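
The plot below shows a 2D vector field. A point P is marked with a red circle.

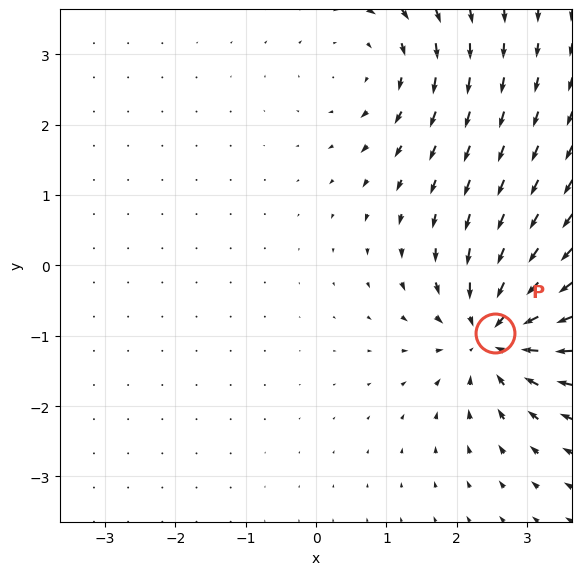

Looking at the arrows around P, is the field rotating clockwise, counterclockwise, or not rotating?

Near P at (2.5, -1.0) the arrows show no circulation. The curl there is ≈0.

not rotating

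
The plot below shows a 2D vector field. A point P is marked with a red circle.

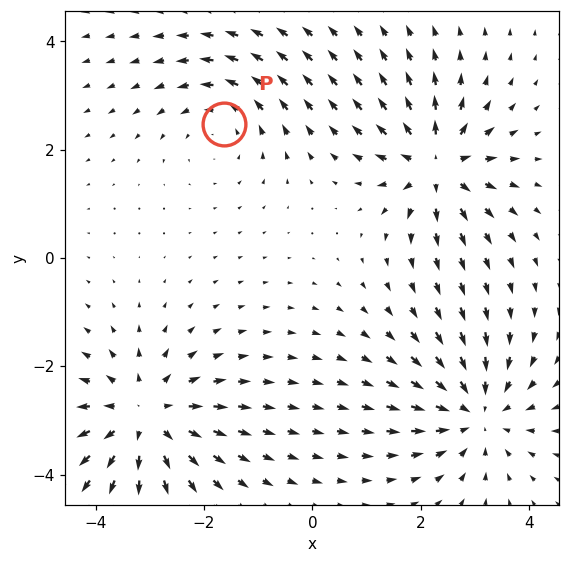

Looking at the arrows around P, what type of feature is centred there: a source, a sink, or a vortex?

vortex

At P (-1.6, 2.5) the arrows circulate counterclockwise. Divergence ≈0, curl about +3 — near-zero divergence with nonzero curl is a vortex.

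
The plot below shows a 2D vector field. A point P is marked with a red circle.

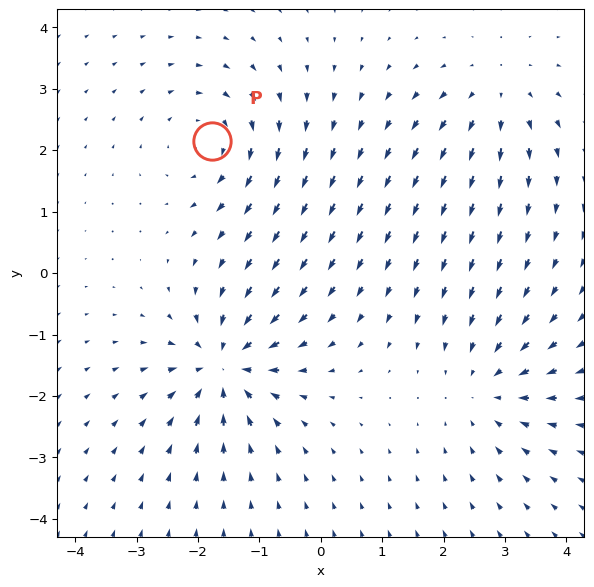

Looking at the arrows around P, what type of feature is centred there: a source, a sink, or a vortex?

vortex

At P (-1.8, 2.1) the arrows circulate clockwise. Divergence ≈0, curl about -3 — near-zero divergence with nonzero curl is a vortex.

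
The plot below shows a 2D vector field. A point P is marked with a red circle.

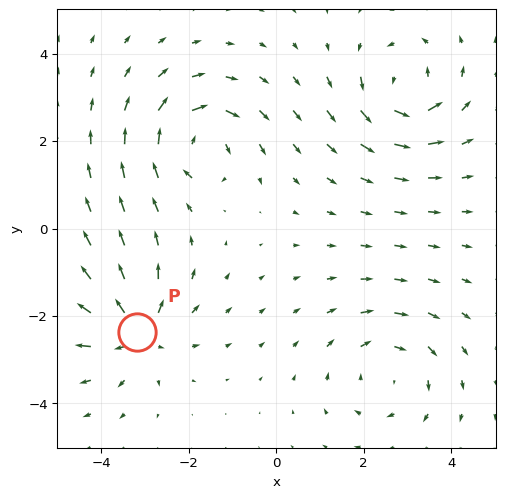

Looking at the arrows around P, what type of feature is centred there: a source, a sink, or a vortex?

source

At P (-3.2, -2.4) the arrows spread outward. Divergence about +6, curl ≈0 — positive divergence with near-zero curl is a source.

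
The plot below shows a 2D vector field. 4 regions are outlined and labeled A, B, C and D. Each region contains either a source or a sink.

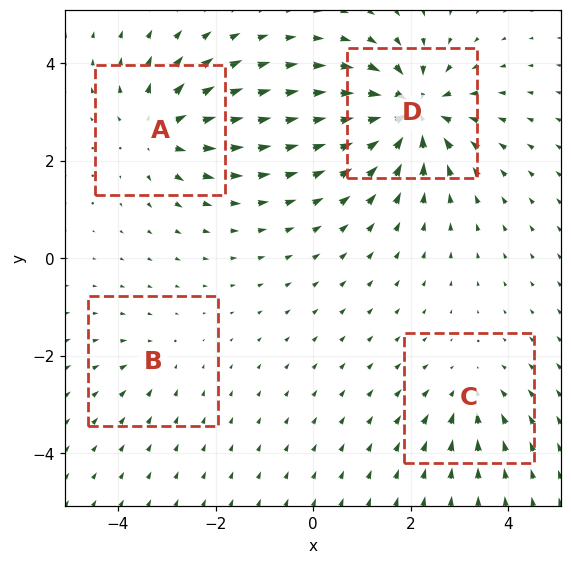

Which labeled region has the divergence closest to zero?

Divergence at each region's feature centre — A: about +5, B: about -2, C: about -3, D: about -8. Region B is closest to zero.

B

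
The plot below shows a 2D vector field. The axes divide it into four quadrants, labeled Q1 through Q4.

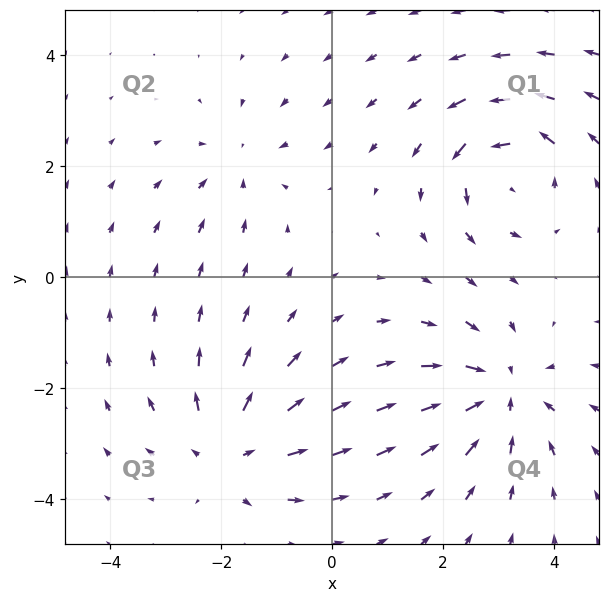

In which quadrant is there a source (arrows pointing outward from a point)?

Q3

The source sits at approximately (-1.8, -3.1), which lies in quadrant Q3. The divergence there is about +4, positive as expected for a source.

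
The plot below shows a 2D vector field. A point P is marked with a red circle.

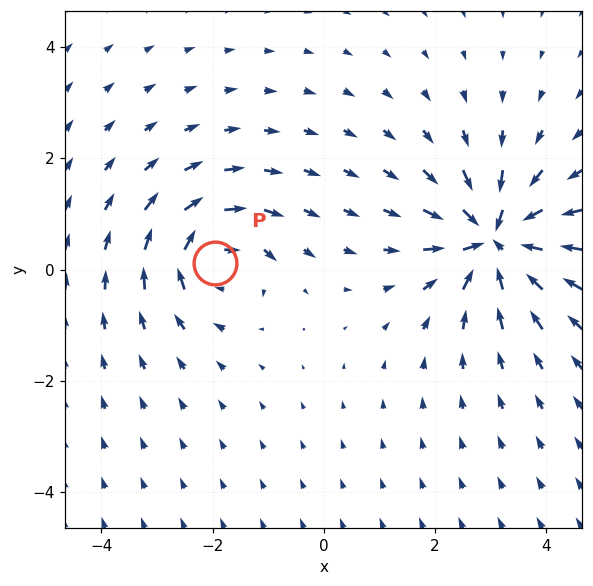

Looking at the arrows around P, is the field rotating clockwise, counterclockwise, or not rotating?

Near P at (-2.0, 0.1) the arrows circulate clockwise. The curl (z-component) there is about -5; negative curl means clockwise rotation.

clockwise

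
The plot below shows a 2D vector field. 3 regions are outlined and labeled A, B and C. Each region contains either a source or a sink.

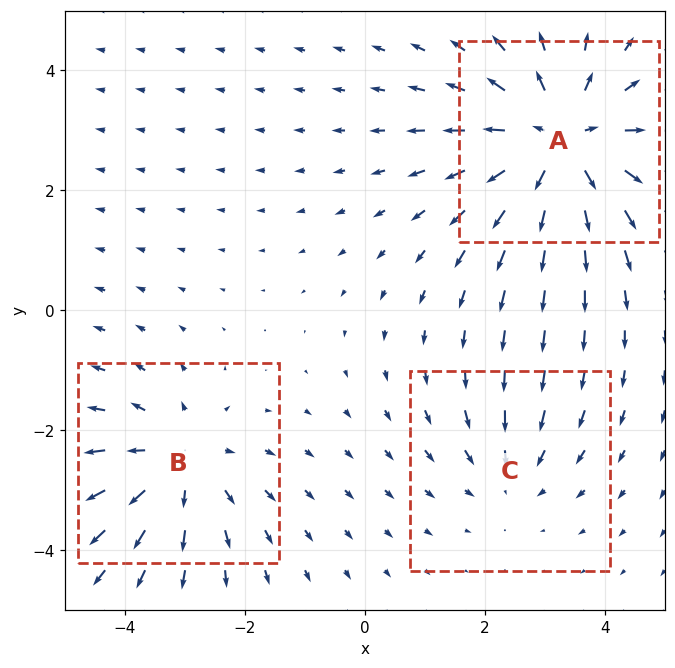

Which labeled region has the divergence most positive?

Divergence at each region's feature centre — A: about +4, B: about +3, C: about -2. Region A is most positive.

A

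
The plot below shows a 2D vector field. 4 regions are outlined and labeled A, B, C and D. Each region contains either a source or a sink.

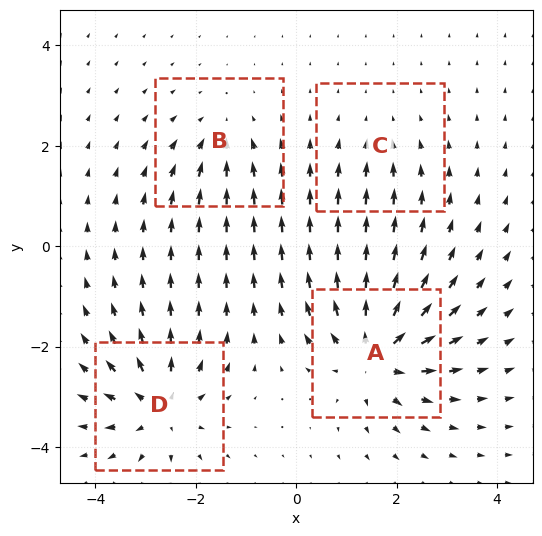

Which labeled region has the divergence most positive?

Divergence at each region's feature centre — A: about +8, B: about -4, C: about -2, D: about +6. Region A is most positive.

A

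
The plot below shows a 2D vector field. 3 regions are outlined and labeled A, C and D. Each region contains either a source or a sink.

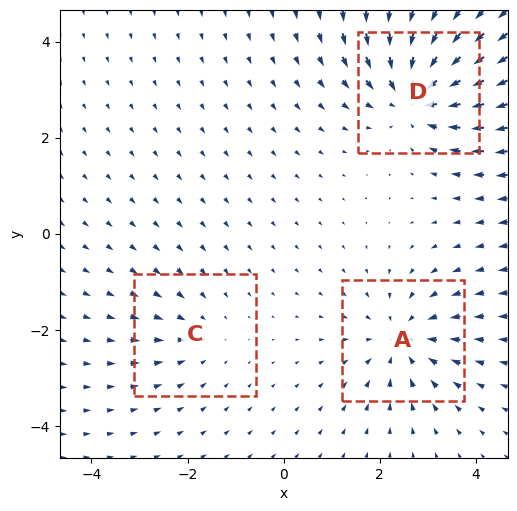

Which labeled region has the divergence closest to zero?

Divergence at each region's feature centre — A: about -3, C: about -2, D: about -4. Region C is closest to zero.

C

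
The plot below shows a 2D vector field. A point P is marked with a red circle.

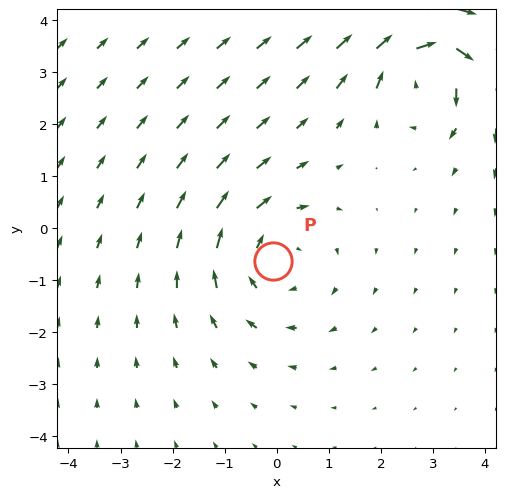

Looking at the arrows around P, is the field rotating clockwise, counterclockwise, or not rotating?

Near P at (-0.1, -0.6) the arrows circulate clockwise. The curl (z-component) there is about -3; negative curl means clockwise rotation.

clockwise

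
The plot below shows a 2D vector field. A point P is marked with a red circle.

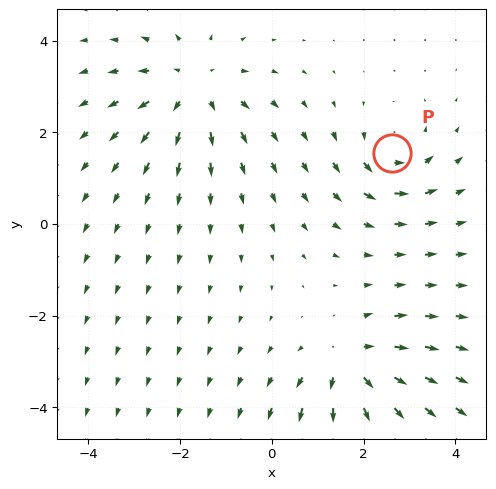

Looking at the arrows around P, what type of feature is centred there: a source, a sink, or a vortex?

vortex

At P (2.6, 1.6) the arrows circulate counterclockwise. Divergence ≈0, curl about +4 — near-zero divergence with nonzero curl is a vortex.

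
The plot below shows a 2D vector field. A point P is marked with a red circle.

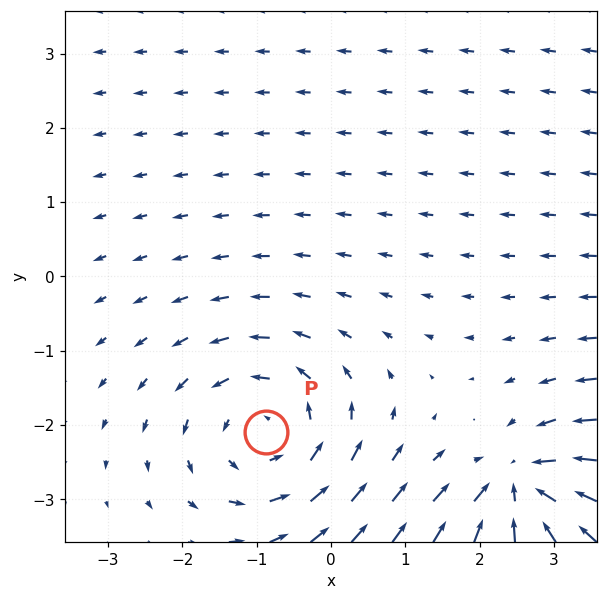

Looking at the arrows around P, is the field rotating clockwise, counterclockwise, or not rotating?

Near P at (-0.9, -2.1) the arrows circulate counterclockwise. The curl (z-component) there is about +4; positive curl means counterclockwise rotation.

counterclockwise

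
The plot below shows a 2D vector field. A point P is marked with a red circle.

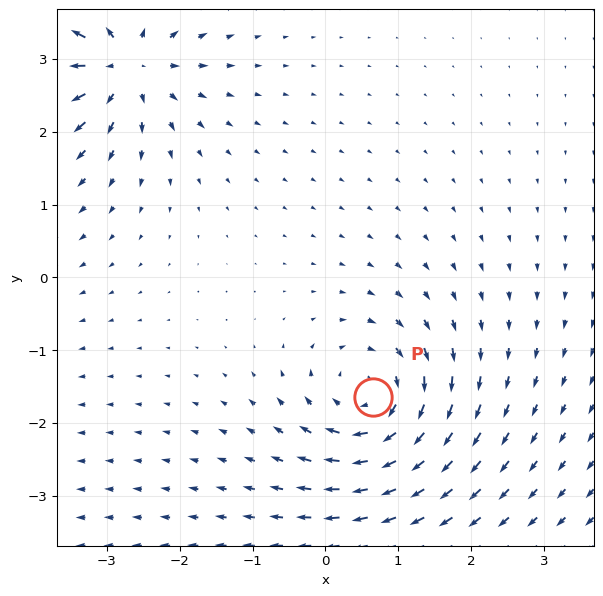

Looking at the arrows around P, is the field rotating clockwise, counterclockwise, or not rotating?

Near P at (0.7, -1.6) the arrows circulate clockwise. The curl (z-component) there is about -3; negative curl means clockwise rotation.

clockwise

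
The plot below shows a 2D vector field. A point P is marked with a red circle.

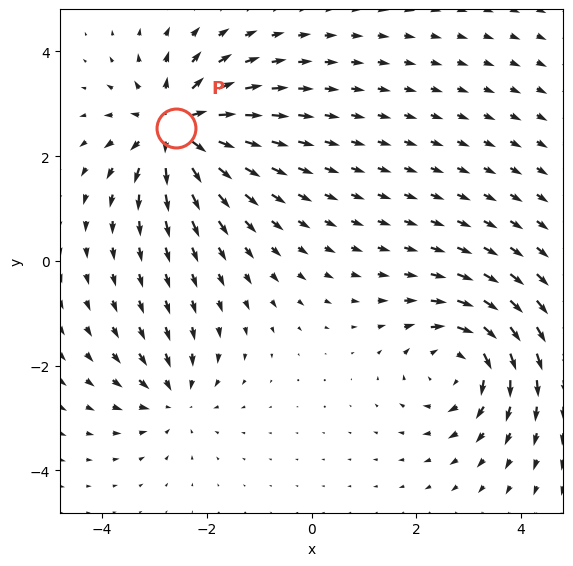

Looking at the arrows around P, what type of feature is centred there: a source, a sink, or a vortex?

At P (-2.6, 2.5) the arrows spread outward. Divergence about +6, curl ≈0 — positive divergence with near-zero curl is a source.

source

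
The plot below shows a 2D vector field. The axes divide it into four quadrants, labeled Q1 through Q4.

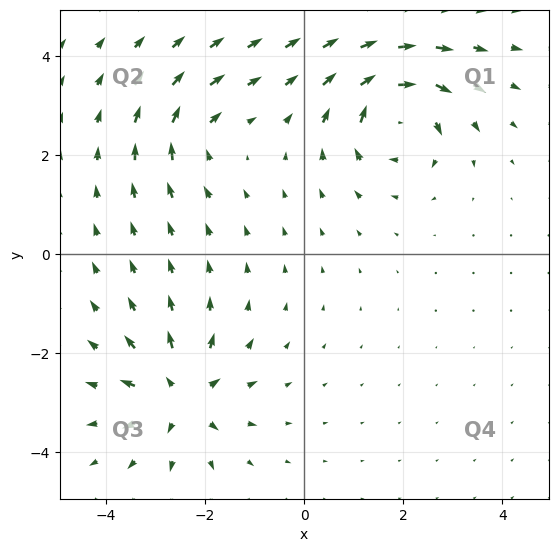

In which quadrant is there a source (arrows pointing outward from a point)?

Q3

The source sits at approximately (-2.5, -2.9), which lies in quadrant Q3. The divergence there is about +5, positive as expected for a source.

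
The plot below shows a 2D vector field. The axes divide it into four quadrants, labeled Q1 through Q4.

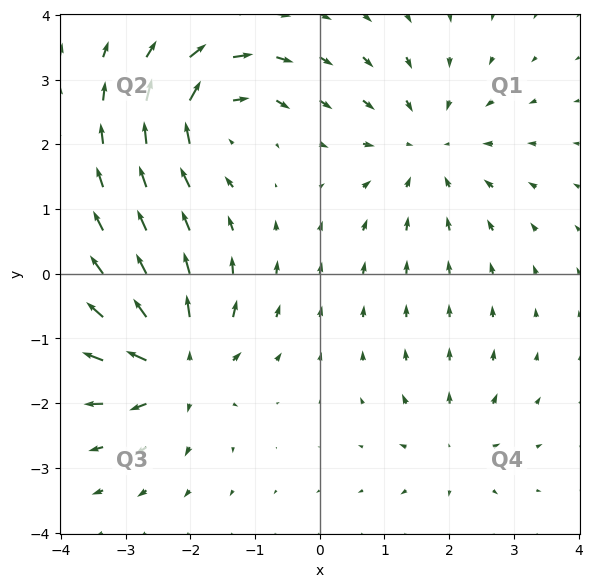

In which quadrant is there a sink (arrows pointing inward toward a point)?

Q1

The sink sits at approximately (1.6, 1.9), which lies in quadrant Q1. The divergence there is about -4, negative as expected for a sink.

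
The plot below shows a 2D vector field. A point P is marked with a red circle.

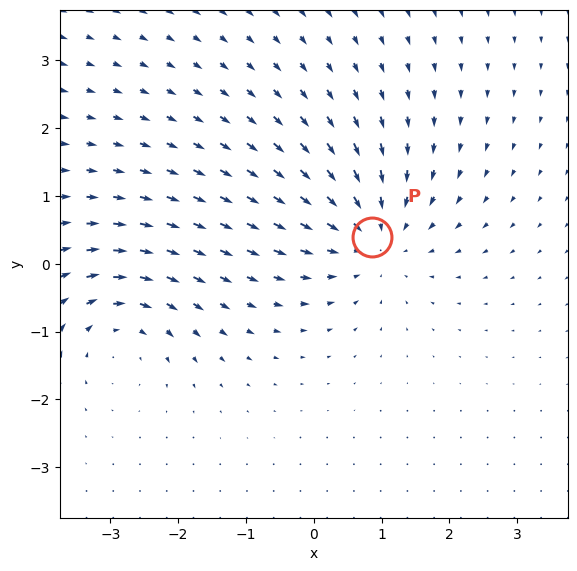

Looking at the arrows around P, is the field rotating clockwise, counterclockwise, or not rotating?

not rotating

Near P at (0.9, 0.4) the arrows show no circulation. The curl there is ≈0.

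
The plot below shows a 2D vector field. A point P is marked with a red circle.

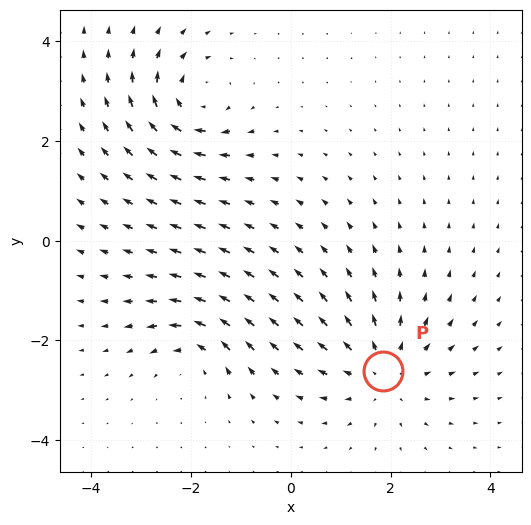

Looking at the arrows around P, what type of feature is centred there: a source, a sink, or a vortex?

source

At P (1.8, -2.6) the arrows spread outward. Divergence about +4, curl ≈0 — positive divergence with near-zero curl is a source.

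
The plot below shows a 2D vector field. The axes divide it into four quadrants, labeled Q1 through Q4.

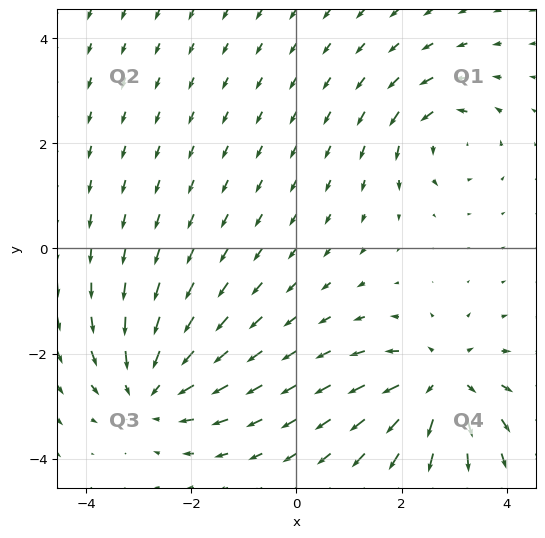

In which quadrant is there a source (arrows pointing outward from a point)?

Q4

The source sits at approximately (2.8, -2.6), which lies in quadrant Q4. The divergence there is about +5, positive as expected for a source.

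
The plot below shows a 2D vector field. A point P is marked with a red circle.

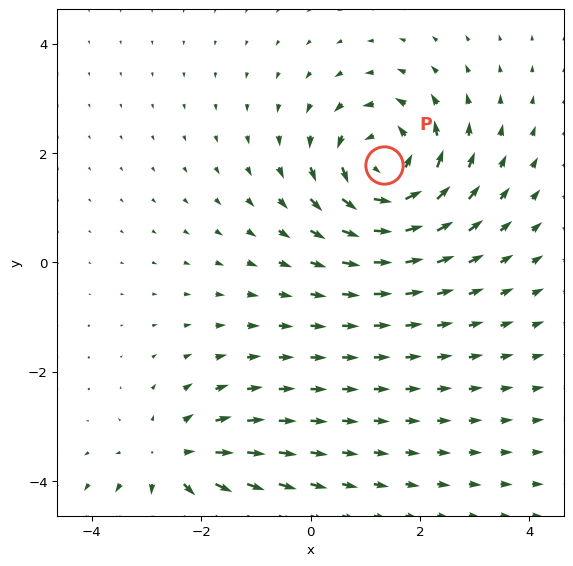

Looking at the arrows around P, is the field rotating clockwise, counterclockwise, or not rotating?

Near P at (1.3, 1.8) the arrows circulate counterclockwise. The curl (z-component) there is about +6; positive curl means counterclockwise rotation.

counterclockwise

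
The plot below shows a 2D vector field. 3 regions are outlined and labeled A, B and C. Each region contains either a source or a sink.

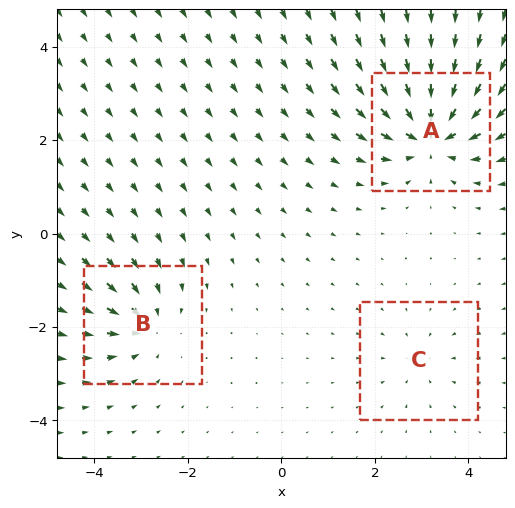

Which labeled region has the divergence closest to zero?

Divergence at each region's feature centre — A: about -7, B: about -4, C: about -2. Region C is closest to zero.

C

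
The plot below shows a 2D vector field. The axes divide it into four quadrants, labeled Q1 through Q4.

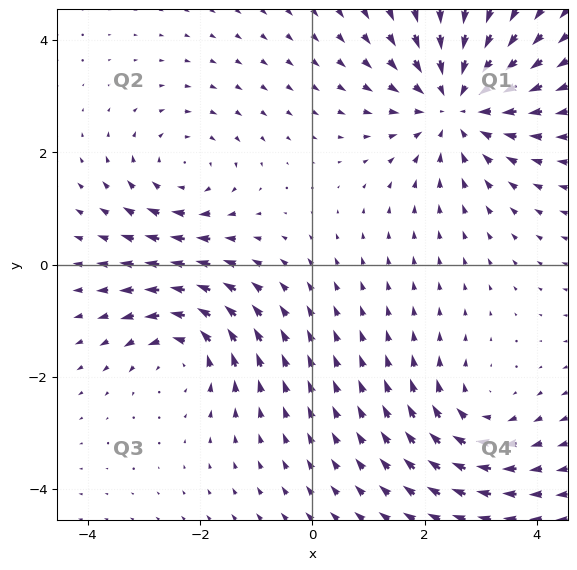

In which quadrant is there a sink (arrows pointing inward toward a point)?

Q1

The sink sits at approximately (2.6, 2.8), which lies in quadrant Q1. The divergence there is about -4, negative as expected for a sink.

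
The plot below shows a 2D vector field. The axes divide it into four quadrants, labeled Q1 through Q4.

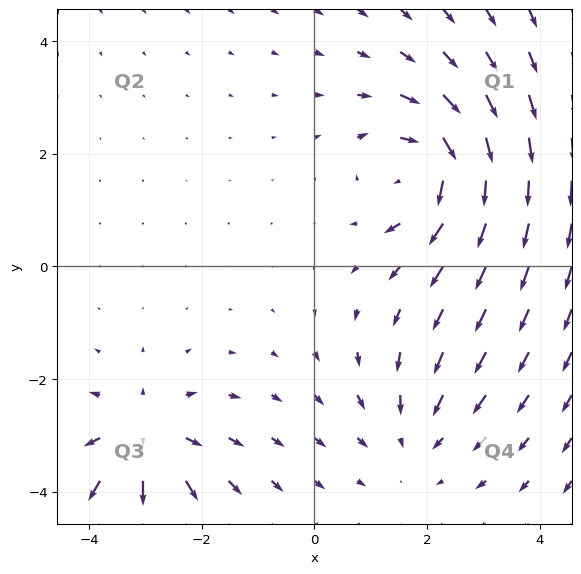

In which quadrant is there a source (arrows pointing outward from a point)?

The source sits at approximately (-3.0, -3.1), which lies in quadrant Q3. The divergence there is about +4, positive as expected for a source.

Q3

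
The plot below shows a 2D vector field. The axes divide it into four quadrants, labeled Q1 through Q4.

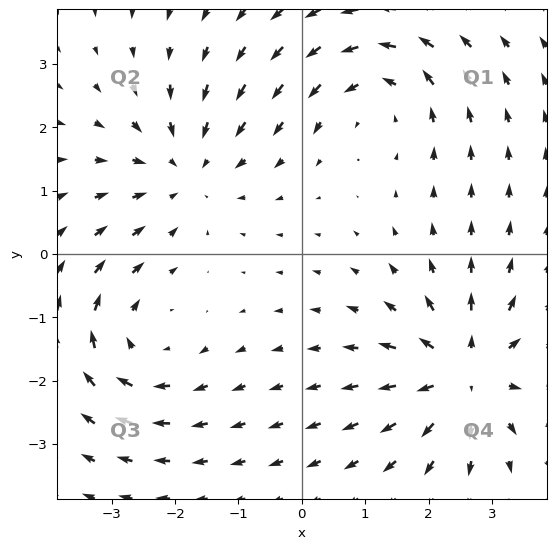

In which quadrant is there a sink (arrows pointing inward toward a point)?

The sink sits at approximately (-1.8, 1.3), which lies in quadrant Q2. The divergence there is about -3, negative as expected for a sink.

Q2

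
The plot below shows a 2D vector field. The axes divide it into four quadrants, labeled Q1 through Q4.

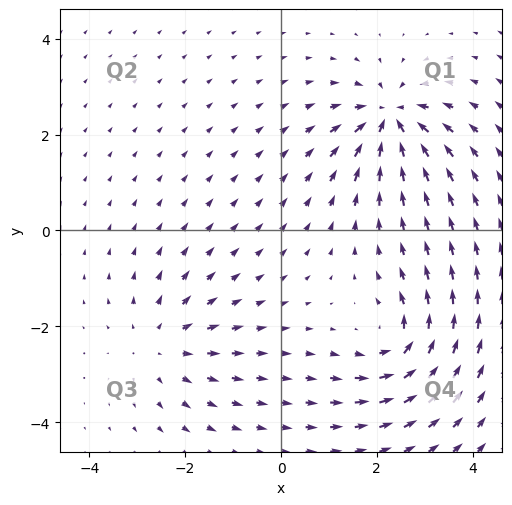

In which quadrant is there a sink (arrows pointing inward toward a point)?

Q1

The sink sits at approximately (2.3, 2.3), which lies in quadrant Q1. The divergence there is about -7, negative as expected for a sink.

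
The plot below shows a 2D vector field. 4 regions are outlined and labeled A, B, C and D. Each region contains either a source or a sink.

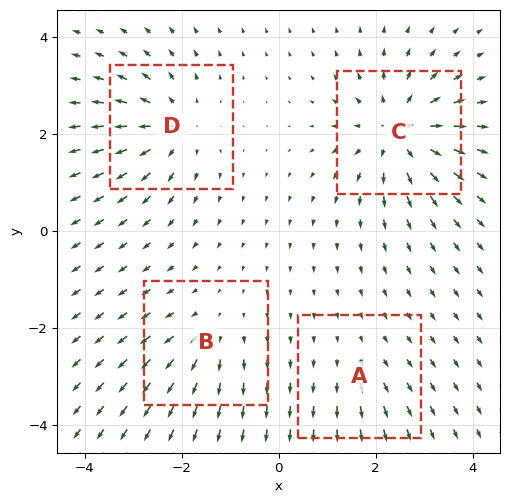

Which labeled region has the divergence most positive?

Divergence at each region's feature centre — A: about +2, B: about +4, C: about +7, D: about +6. Region C is most positive.

C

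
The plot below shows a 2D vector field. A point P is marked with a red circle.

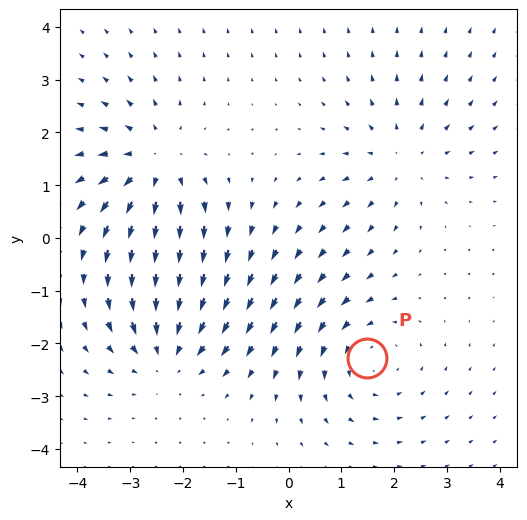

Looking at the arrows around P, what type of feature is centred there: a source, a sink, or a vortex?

At P (1.5, -2.3) the arrows circulate counterclockwise. Divergence ≈0, curl about +3 — near-zero divergence with nonzero curl is a vortex.

vortex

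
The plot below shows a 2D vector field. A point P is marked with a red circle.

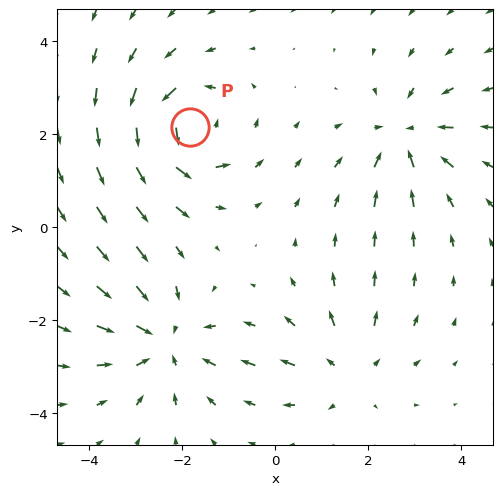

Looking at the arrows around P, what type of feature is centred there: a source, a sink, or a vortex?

vortex

At P (-1.8, 2.1) the arrows circulate counterclockwise. Divergence ≈0, curl about +5 — near-zero divergence with nonzero curl is a vortex.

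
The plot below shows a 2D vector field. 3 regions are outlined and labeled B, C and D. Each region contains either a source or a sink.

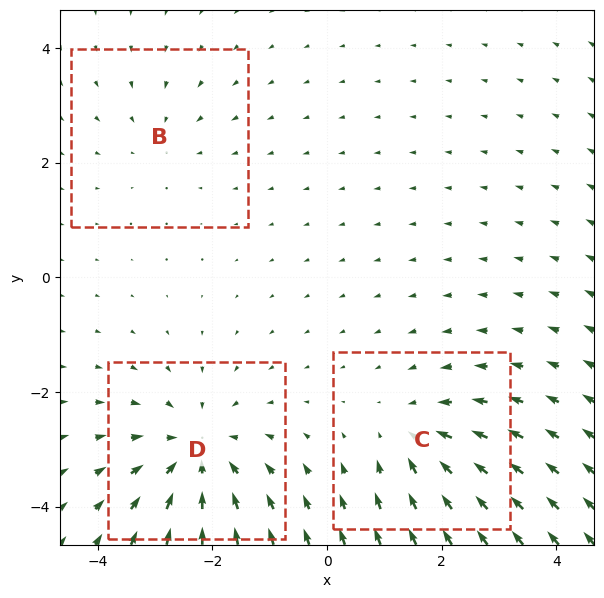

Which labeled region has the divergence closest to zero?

Divergence at each region's feature centre — B: about -2, C: about -3, D: about -4. Region B is closest to zero.

B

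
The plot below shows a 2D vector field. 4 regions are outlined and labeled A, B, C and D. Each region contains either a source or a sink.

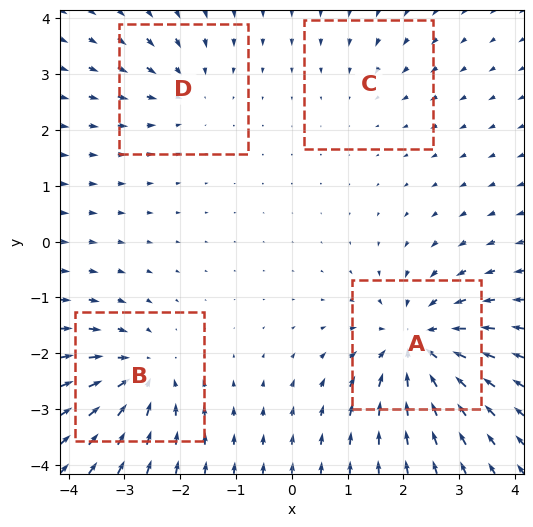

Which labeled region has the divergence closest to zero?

C

Divergence at each region's feature centre — A: about -7, B: about -5, C: about -2, D: about -3. Region C is closest to zero.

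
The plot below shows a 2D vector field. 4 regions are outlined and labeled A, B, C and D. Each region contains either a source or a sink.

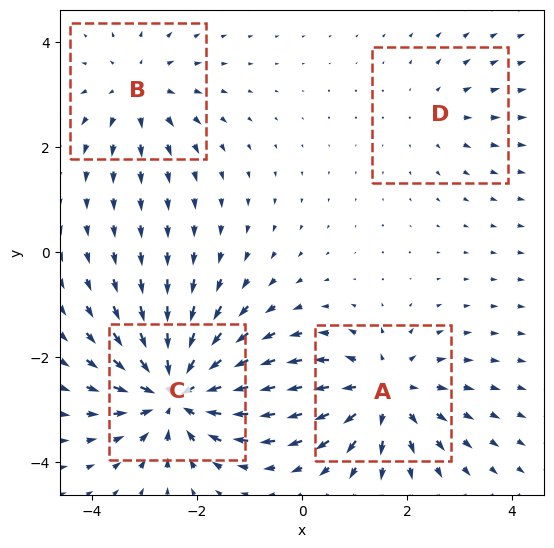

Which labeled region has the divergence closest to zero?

Divergence at each region's feature centre — A: about +5, B: about +4, C: about -7, D: about +2. Region D is closest to zero.

D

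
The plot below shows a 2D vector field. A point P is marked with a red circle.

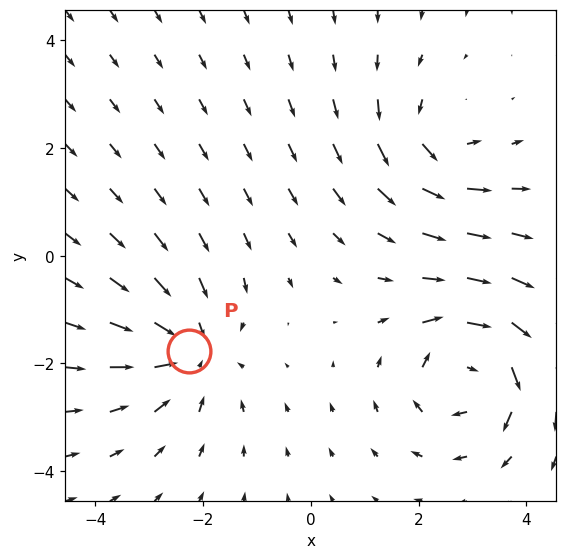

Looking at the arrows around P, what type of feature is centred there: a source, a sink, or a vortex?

At P (-2.3, -1.8) the arrows converge inward. Divergence about -4, curl ≈0 — negative divergence with near-zero curl is a sink.

sink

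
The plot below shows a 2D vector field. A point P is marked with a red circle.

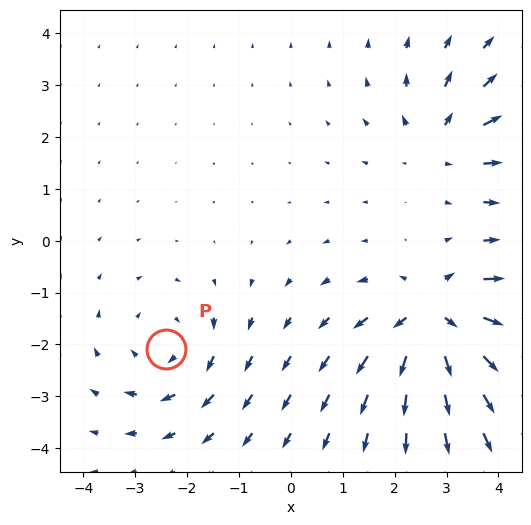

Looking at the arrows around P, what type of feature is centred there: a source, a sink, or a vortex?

At P (-2.4, -2.1) the arrows circulate clockwise. Divergence ≈0, curl about -3 — near-zero divergence with nonzero curl is a vortex.

vortex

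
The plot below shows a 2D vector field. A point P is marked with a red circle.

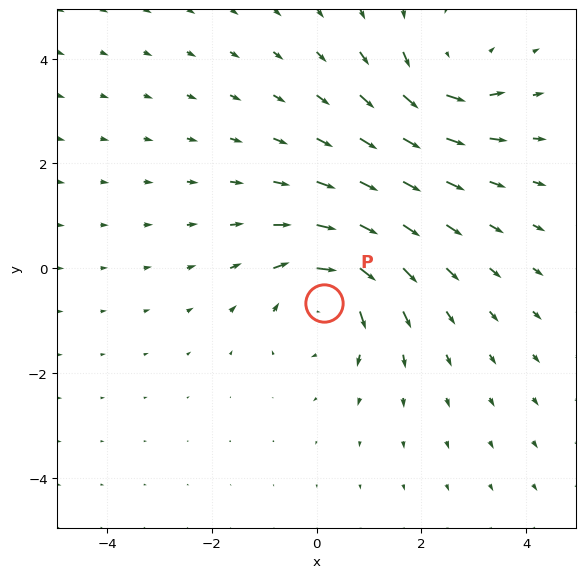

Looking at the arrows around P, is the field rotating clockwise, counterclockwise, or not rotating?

Near P at (0.1, -0.7) the arrows circulate clockwise. The curl (z-component) there is about -4; negative curl means clockwise rotation.

clockwise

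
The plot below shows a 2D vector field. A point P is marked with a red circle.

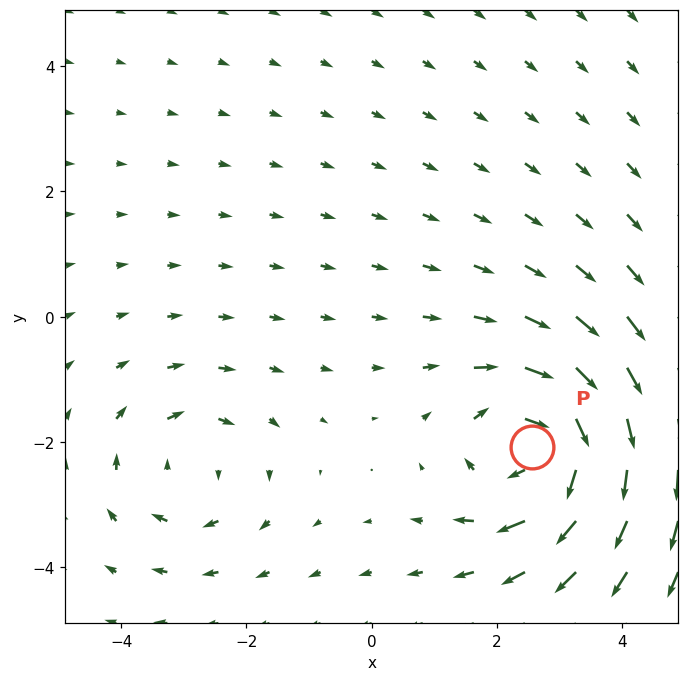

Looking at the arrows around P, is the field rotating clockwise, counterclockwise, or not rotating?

clockwise

Near P at (2.6, -2.1) the arrows circulate clockwise. The curl (z-component) there is about -5; negative curl means clockwise rotation.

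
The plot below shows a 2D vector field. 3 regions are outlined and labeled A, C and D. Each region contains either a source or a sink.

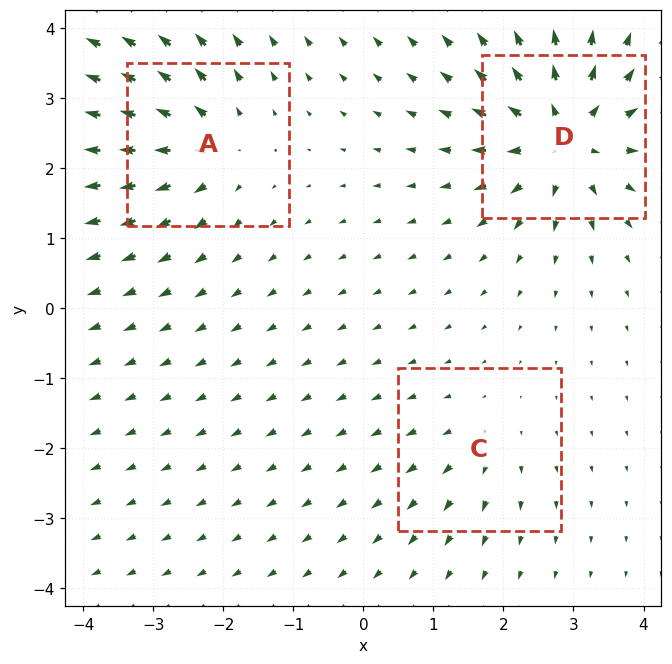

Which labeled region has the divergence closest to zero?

C

Divergence at each region's feature centre — A: about +4, C: about +2, D: about +6. Region C is closest to zero.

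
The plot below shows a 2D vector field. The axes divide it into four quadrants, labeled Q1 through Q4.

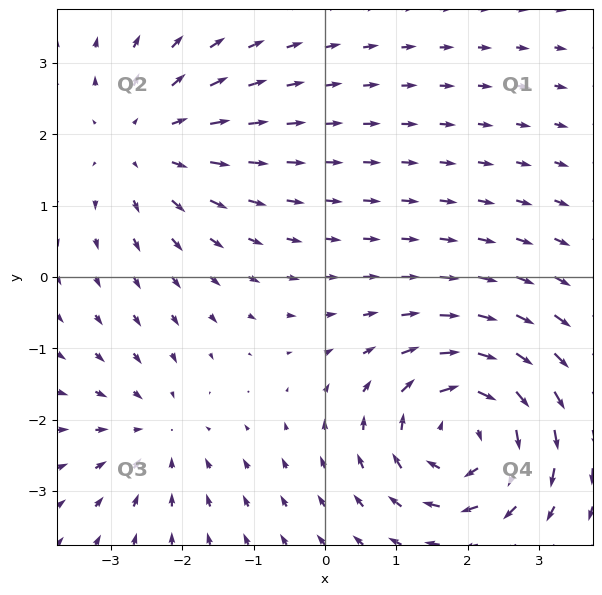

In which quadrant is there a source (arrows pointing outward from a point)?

Q2

The source sits at approximately (-2.5, 1.9), which lies in quadrant Q2. The divergence there is about +3, positive as expected for a source.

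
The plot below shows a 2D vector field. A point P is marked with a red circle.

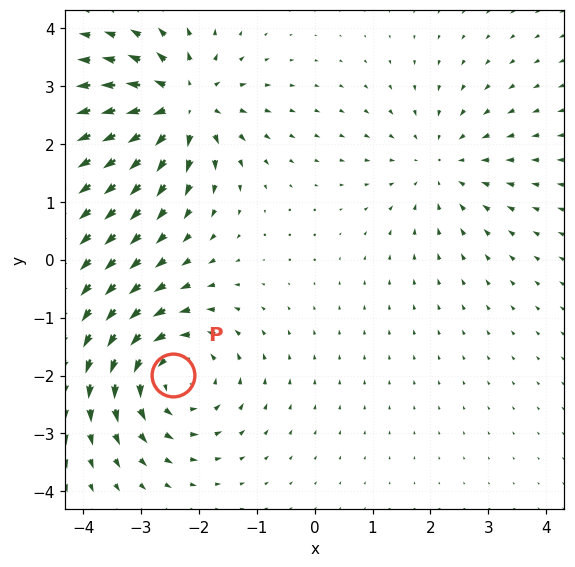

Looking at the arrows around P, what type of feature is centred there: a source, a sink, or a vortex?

vortex

At P (-2.4, -2.0) the arrows circulate counterclockwise. Divergence ≈0, curl about +5 — near-zero divergence with nonzero curl is a vortex.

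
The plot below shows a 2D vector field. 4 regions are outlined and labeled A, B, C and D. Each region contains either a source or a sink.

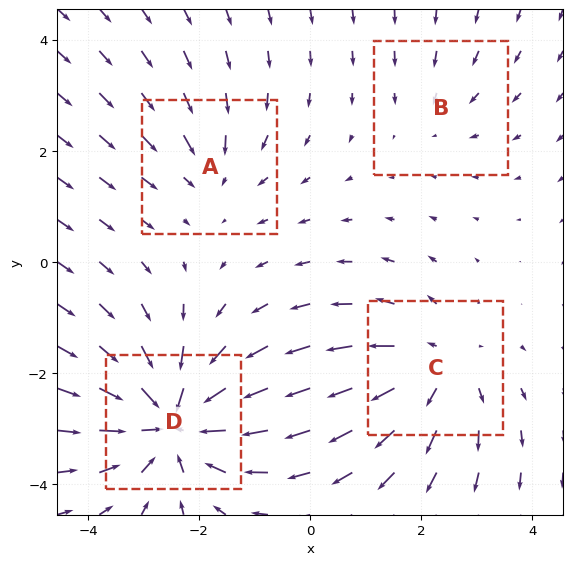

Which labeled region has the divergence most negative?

Divergence at each region's feature centre — A: about -3, B: about -2, C: about +4, D: about -6. Region D is most negative.

D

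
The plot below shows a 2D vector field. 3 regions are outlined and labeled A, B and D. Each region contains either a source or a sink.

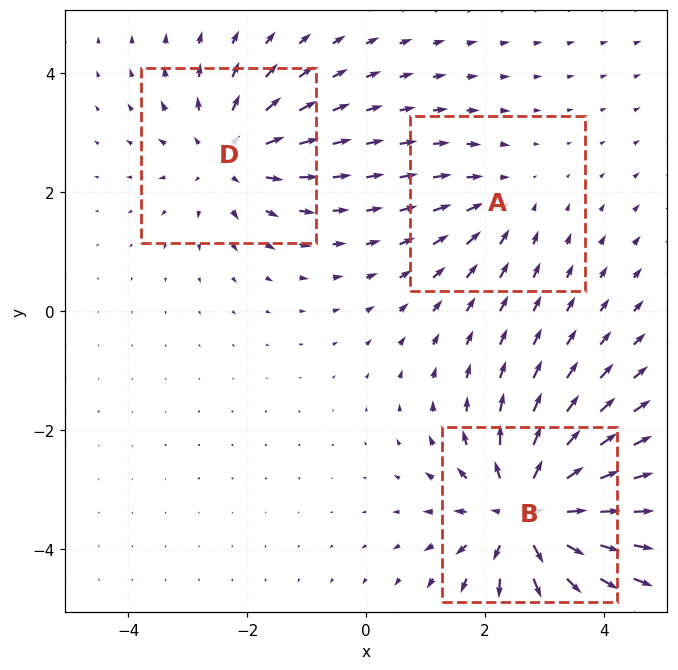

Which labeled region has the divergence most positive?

Divergence at each region's feature centre — A: about -2, B: about +6, D: about +3. Region B is most positive.

B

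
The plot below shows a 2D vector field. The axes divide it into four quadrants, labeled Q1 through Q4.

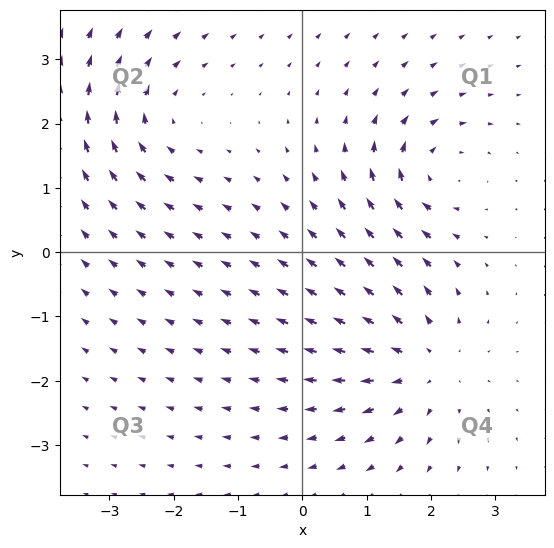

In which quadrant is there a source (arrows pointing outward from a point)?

The source sits at approximately (1.9, -1.7), which lies in quadrant Q4. The divergence there is about +4, positive as expected for a source.

Q4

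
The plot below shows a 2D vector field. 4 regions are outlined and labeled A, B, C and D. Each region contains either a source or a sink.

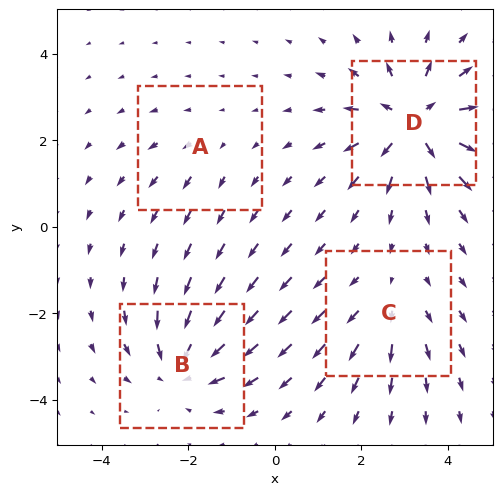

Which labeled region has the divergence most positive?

Divergence at each region's feature centre — A: about +2, B: about -5, C: about +3, D: about +7. Region D is most positive.

D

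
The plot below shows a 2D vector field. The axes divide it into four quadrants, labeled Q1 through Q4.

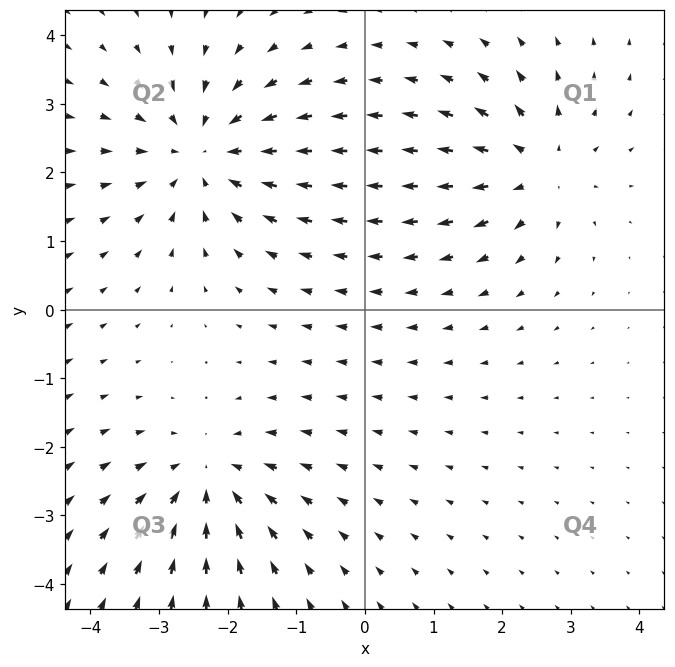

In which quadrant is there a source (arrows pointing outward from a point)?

The source sits at approximately (2.5, 2.1), which lies in quadrant Q1. The divergence there is about +4, positive as expected for a source.

Q1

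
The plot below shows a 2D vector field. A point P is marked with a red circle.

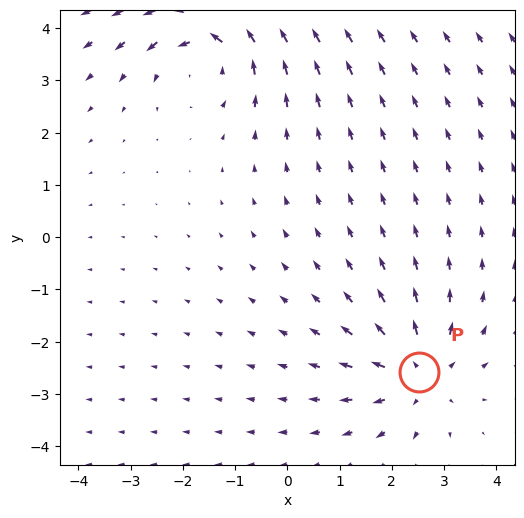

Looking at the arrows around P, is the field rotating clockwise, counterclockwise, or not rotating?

Near P at (2.5, -2.6) the arrows show no circulation. The curl there is ≈0.

not rotating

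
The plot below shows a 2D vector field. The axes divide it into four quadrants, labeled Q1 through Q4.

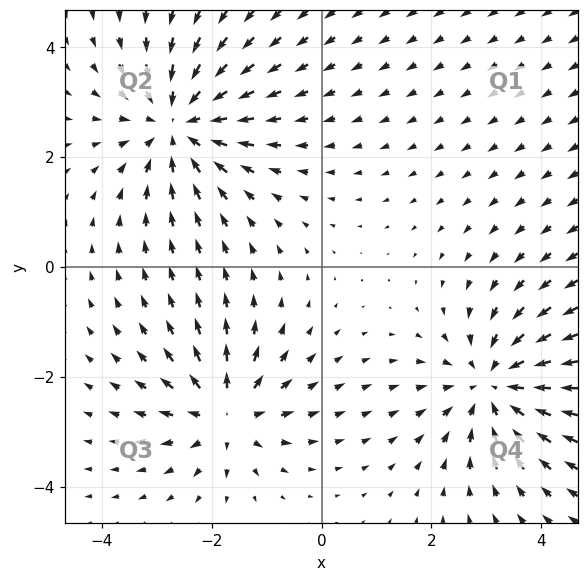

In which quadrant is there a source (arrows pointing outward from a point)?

Q3

The source sits at approximately (-1.7, -2.7), which lies in quadrant Q3. The divergence there is about +5, positive as expected for a source.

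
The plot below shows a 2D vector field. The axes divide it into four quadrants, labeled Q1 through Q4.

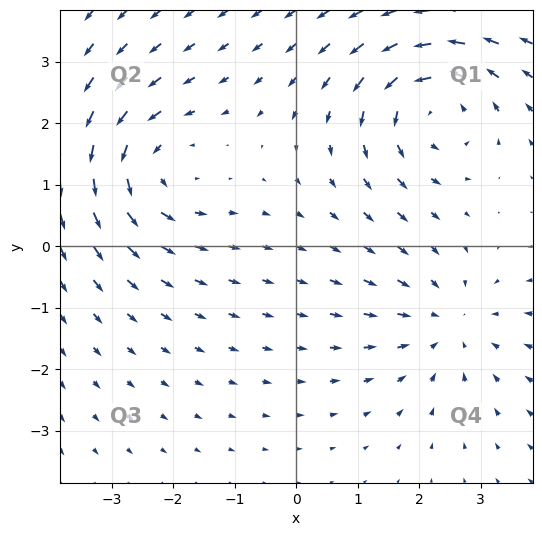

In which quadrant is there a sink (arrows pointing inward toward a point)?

The sink sits at approximately (2.5, -1.3), which lies in quadrant Q4. The divergence there is about -2, negative as expected for a sink.

Q4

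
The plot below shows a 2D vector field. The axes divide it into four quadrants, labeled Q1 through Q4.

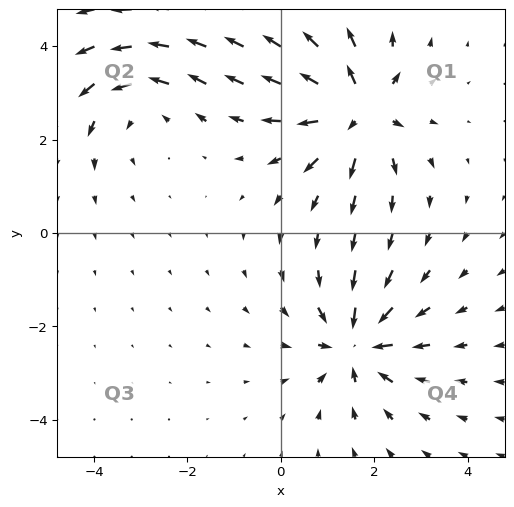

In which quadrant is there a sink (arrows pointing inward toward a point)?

The sink sits at approximately (1.6, -2.4), which lies in quadrant Q4. The divergence there is about -5, negative as expected for a sink.

Q4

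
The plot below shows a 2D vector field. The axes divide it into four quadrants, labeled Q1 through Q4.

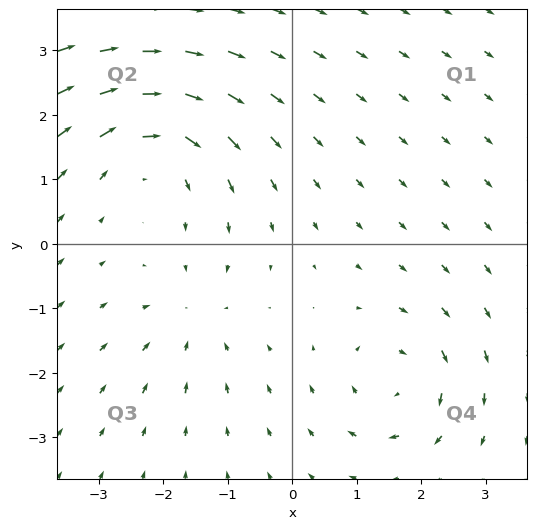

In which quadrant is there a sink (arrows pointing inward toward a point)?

The sink sits at approximately (-1.5, -1.2), which lies in quadrant Q3. The divergence there is about -3, negative as expected for a sink.

Q3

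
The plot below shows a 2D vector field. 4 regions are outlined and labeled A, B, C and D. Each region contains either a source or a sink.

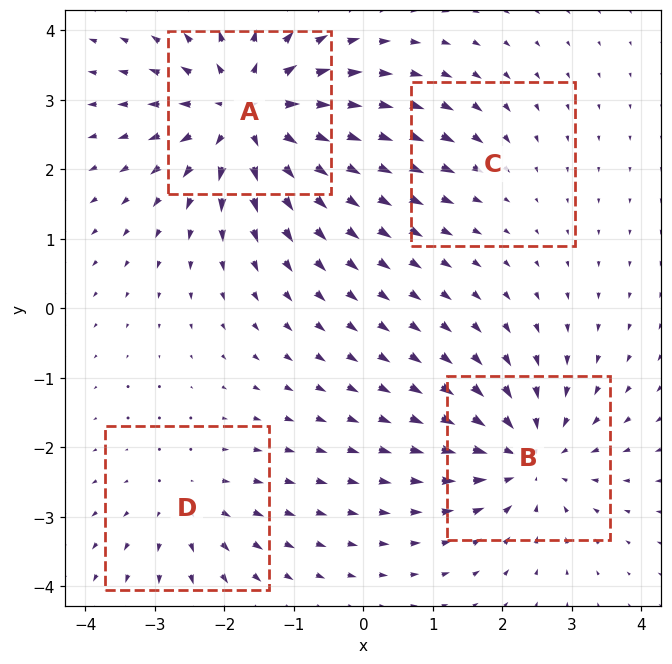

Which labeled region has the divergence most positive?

Divergence at each region's feature centre — A: about +7, B: about -5, C: about -2, D: about +3. Region A is most positive.

A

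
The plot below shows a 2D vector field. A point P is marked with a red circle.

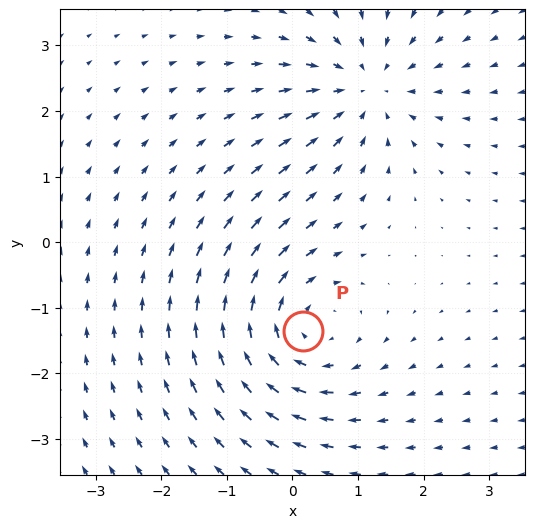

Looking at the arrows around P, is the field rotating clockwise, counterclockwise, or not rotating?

clockwise

Near P at (0.2, -1.4) the arrows circulate clockwise. The curl (z-component) there is about -5; negative curl means clockwise rotation.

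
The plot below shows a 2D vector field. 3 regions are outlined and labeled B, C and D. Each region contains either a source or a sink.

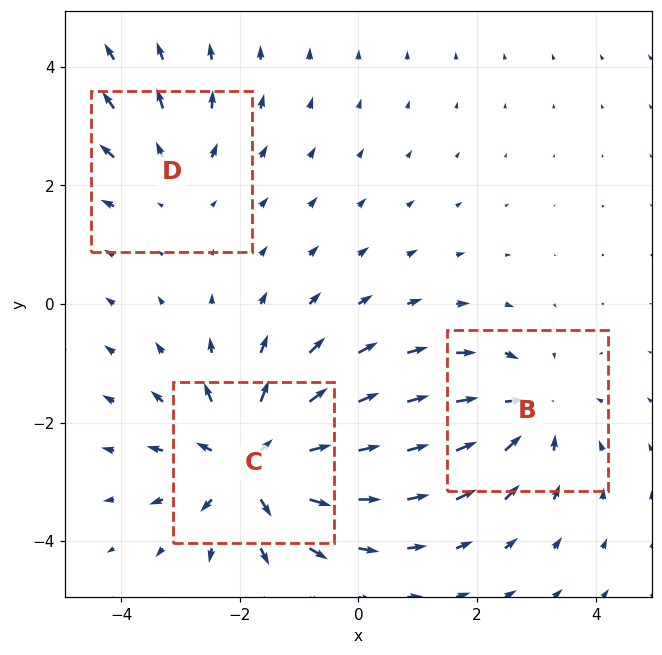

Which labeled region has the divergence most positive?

C

Divergence at each region's feature centre — B: about -3, C: about +5, D: about +2. Region C is most positive.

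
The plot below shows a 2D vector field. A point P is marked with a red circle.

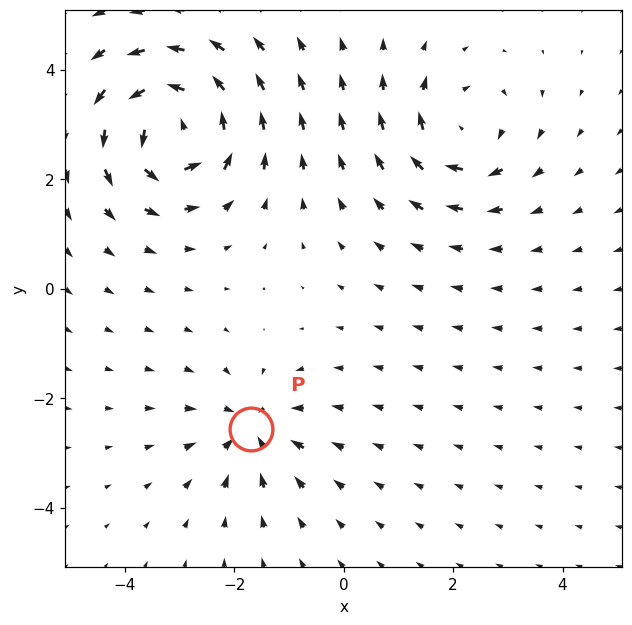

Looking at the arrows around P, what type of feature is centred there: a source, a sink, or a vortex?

sink

At P (-1.7, -2.6) the arrows converge inward. Divergence about -4, curl ≈0 — negative divergence with near-zero curl is a sink.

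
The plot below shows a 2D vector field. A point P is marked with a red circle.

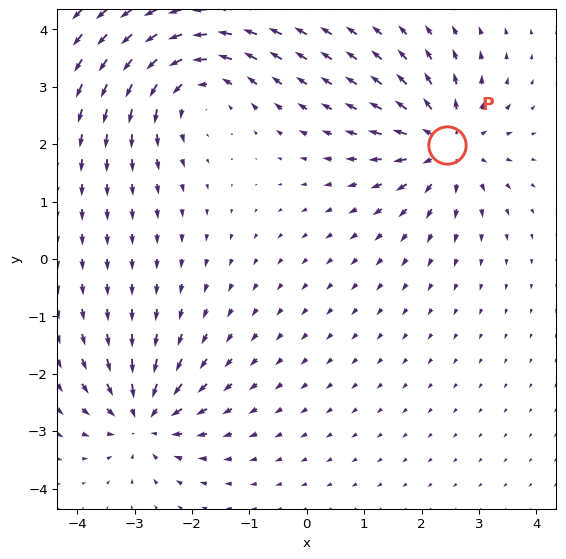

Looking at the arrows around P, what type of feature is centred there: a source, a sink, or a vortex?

source

At P (2.4, 2.0) the arrows spread outward. Divergence about +4, curl ≈0 — positive divergence with near-zero curl is a source.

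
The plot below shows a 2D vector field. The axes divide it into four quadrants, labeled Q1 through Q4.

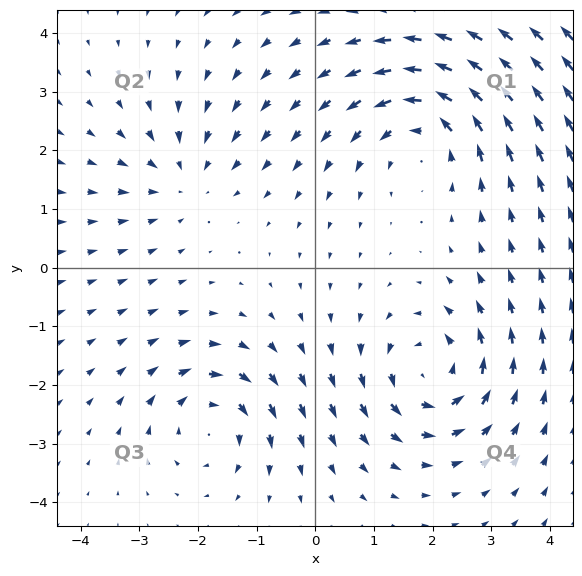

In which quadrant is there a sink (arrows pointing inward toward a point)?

Q2

The sink sits at approximately (-2.2, 1.6), which lies in quadrant Q2. The divergence there is about -3, negative as expected for a sink.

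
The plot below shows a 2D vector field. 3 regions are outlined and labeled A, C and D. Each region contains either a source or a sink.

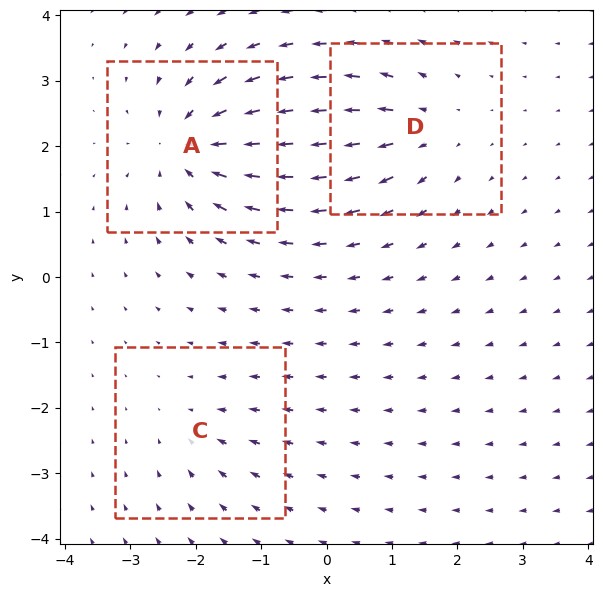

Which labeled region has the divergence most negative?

A

Divergence at each region's feature centre — A: about -6, C: about -2, D: about +4. Region A is most negative.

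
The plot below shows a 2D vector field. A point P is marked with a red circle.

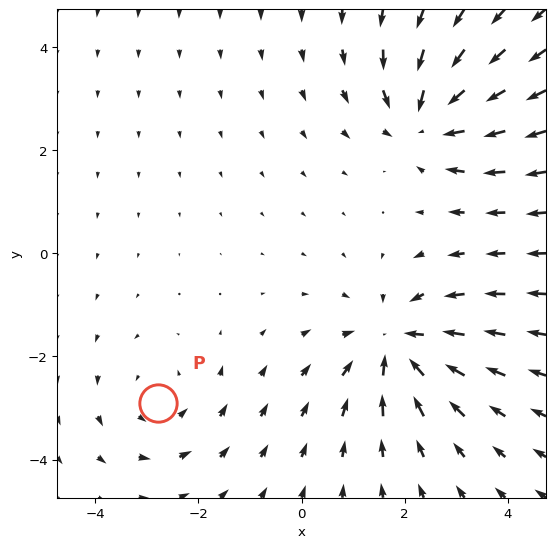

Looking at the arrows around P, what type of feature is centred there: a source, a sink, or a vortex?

vortex

At P (-2.8, -2.9) the arrows circulate counterclockwise. Divergence ≈0, curl about +2 — near-zero divergence with nonzero curl is a vortex.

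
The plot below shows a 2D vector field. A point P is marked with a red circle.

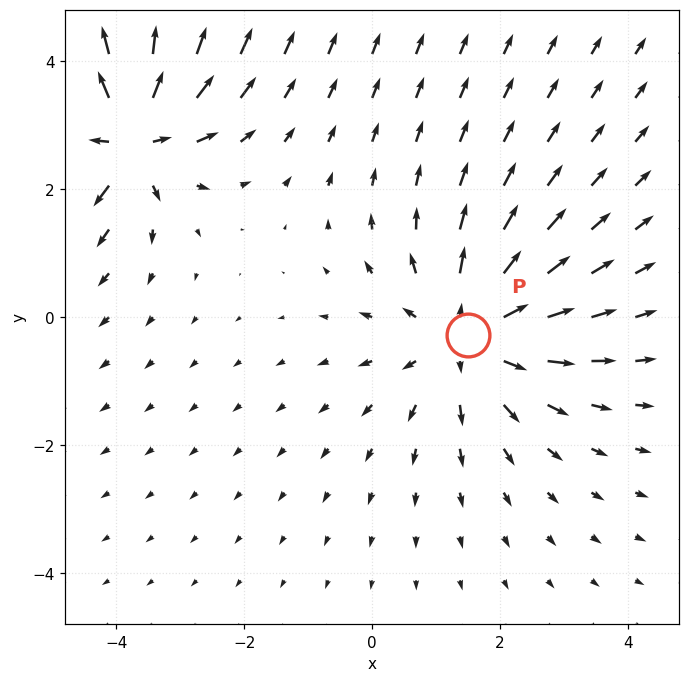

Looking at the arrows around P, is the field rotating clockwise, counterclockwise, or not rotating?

Near P at (1.5, -0.3) the arrows show no circulation. The curl there is ≈0.

not rotating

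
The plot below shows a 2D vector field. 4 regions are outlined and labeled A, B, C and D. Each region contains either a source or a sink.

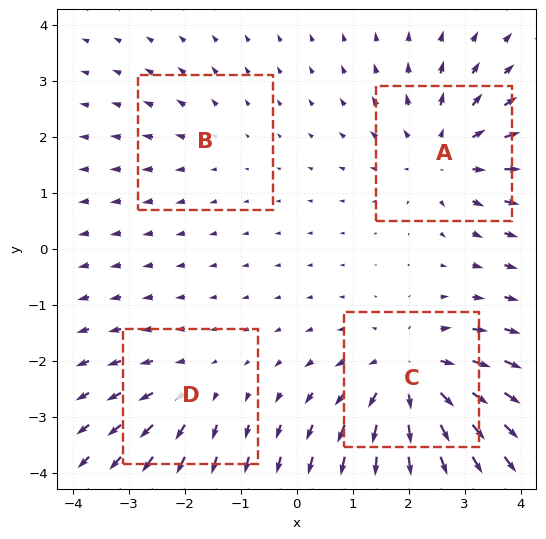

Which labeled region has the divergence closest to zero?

B

Divergence at each region's feature centre — A: about +5, B: about +2, C: about +6, D: about +3. Region B is closest to zero.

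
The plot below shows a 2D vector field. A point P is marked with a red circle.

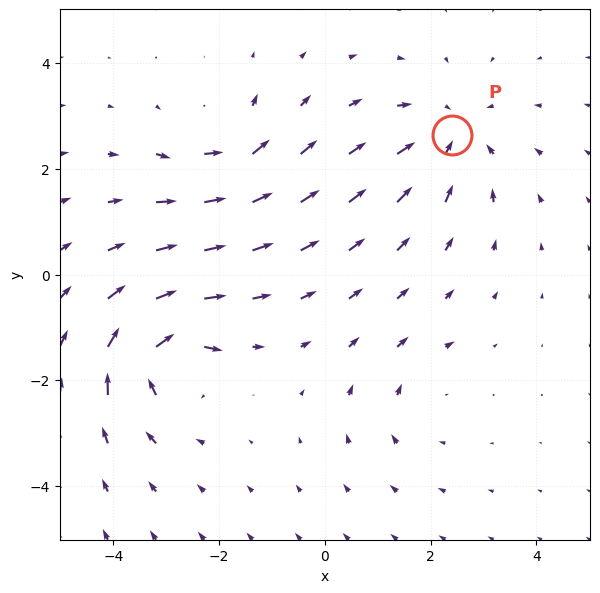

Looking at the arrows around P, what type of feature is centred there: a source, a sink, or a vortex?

sink

At P (2.4, 2.6) the arrows converge inward. Divergence about -4, curl ≈0 — negative divergence with near-zero curl is a sink.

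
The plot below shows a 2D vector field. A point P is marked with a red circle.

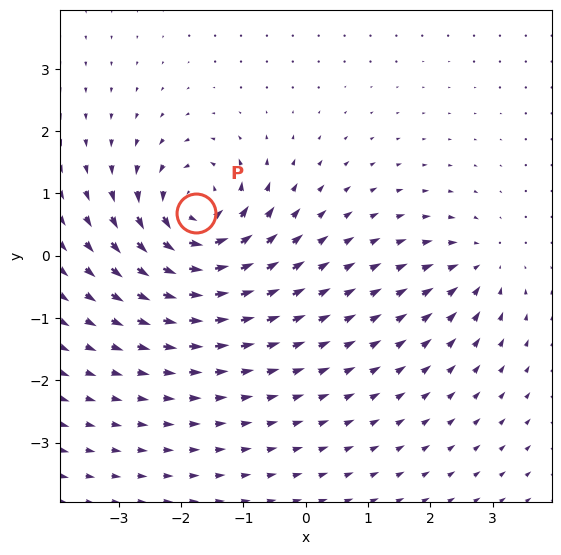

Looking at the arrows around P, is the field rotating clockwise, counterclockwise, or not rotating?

counterclockwise

Near P at (-1.8, 0.7) the arrows circulate counterclockwise. The curl (z-component) there is about +7; positive curl means counterclockwise rotation.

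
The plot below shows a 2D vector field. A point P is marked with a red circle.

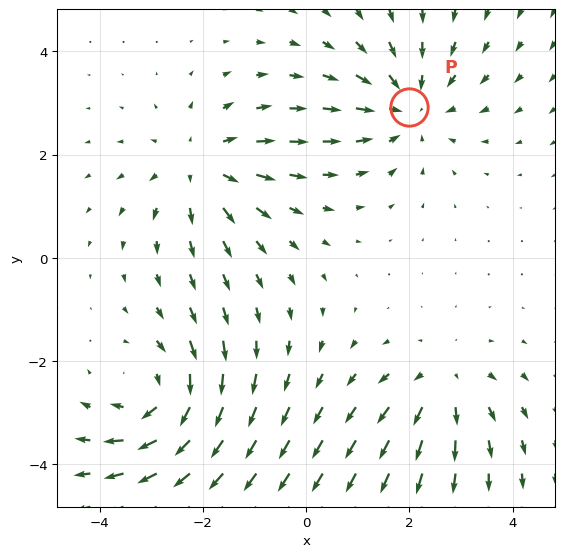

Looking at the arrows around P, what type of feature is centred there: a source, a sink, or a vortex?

sink

At P (2.0, 2.9) the arrows converge inward. Divergence about -4, curl ≈0 — negative divergence with near-zero curl is a sink.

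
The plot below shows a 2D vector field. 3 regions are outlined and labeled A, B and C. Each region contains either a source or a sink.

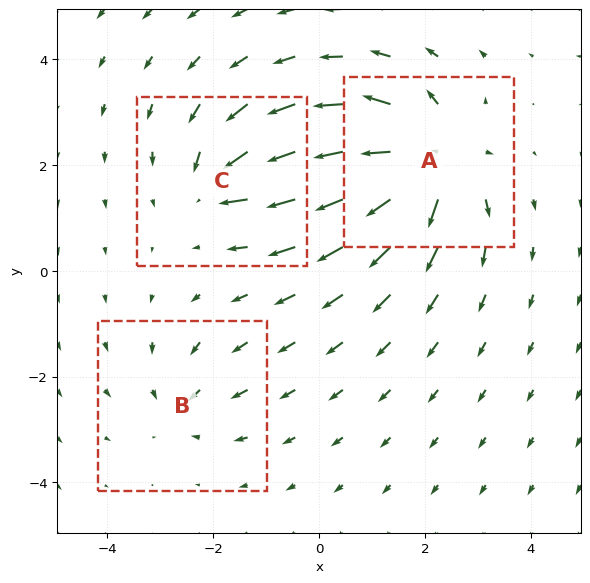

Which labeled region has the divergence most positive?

Divergence at each region's feature centre — A: about +5, B: about -2, C: about -3. Region A is most positive.

A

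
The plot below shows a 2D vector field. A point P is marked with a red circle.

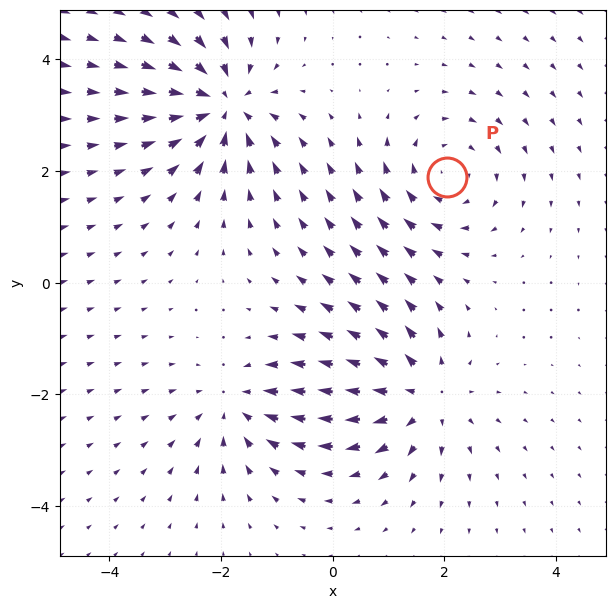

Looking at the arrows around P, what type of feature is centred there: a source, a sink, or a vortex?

At P (2.0, 1.9) the arrows circulate clockwise. Divergence ≈0, curl about -4 — near-zero divergence with nonzero curl is a vortex.

vortex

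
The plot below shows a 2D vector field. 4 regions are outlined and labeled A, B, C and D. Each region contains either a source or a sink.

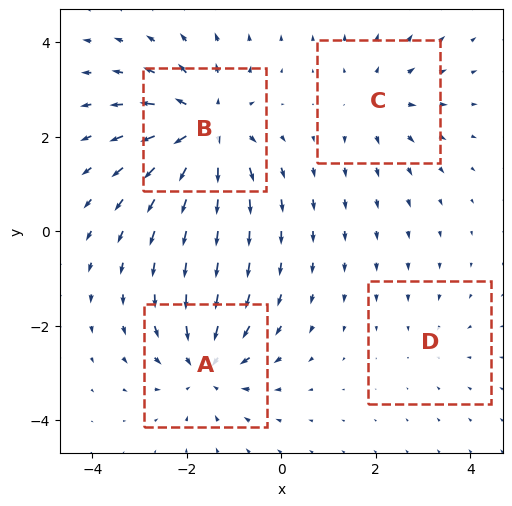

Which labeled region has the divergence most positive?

B

Divergence at each region's feature centre — A: about -5, B: about +7, C: about +3, D: about -2. Region B is most positive.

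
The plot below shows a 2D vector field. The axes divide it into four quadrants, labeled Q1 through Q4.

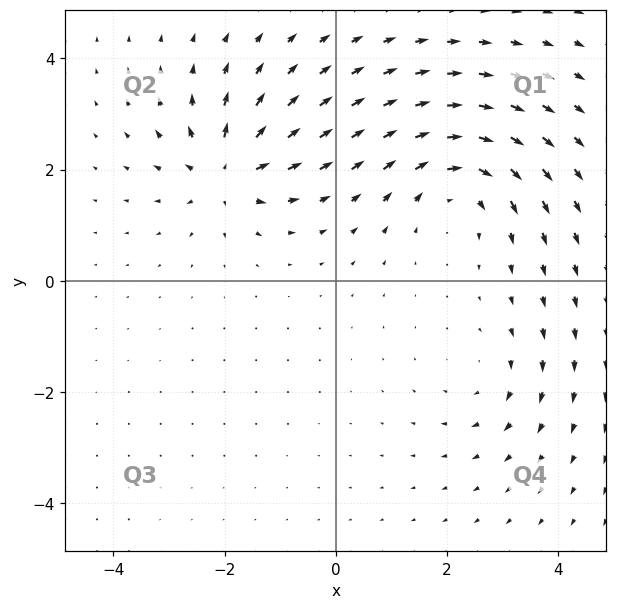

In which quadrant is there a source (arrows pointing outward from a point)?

The source sits at approximately (-2.0, 2.0), which lies in quadrant Q2. The divergence there is about +5, positive as expected for a source.

Q2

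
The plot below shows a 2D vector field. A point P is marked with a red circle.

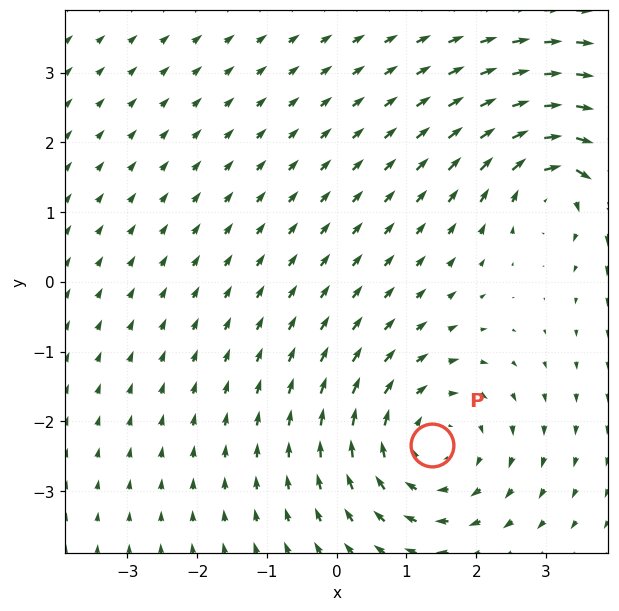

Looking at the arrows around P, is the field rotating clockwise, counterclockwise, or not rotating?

Near P at (1.4, -2.3) the arrows circulate clockwise. The curl (z-component) there is about -4; negative curl means clockwise rotation.

clockwise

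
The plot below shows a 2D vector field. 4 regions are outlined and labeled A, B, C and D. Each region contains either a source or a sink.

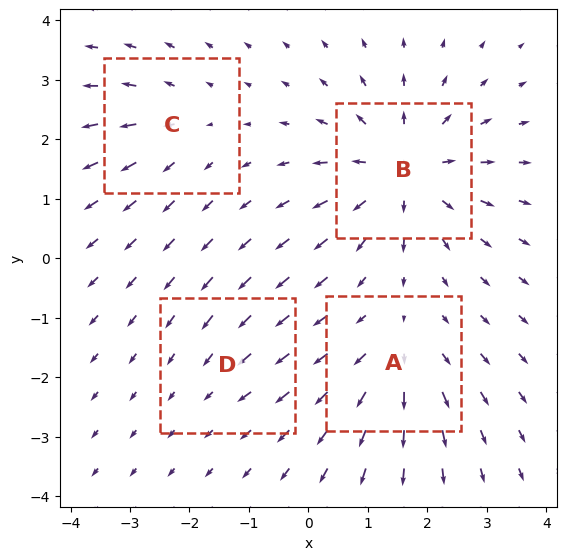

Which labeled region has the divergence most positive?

B

Divergence at each region's feature centre — A: about +4, B: about +7, C: about +3, D: about -2. Region B is most positive.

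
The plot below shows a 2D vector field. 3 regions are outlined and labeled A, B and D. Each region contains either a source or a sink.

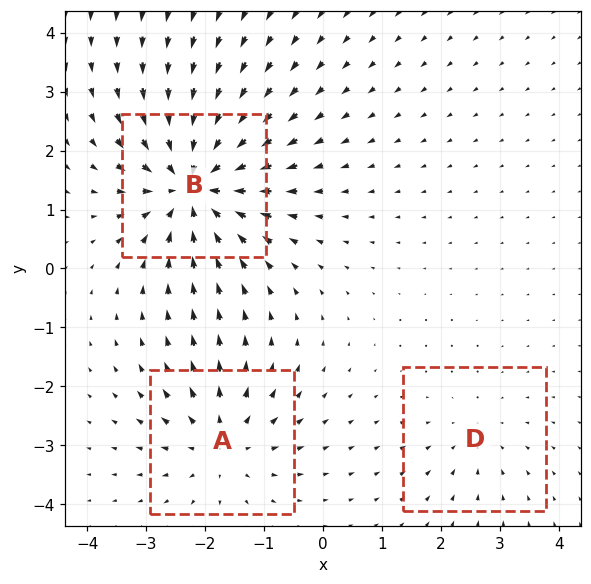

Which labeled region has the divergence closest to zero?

Divergence at each region's feature centre — A: about +4, B: about -6, D: about -2. Region D is closest to zero.

D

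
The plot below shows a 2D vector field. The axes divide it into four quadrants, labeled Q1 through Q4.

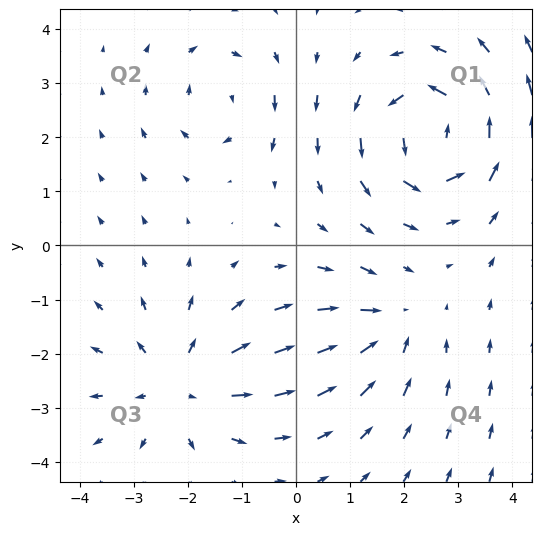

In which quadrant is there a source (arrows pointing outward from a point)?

The source sits at approximately (-2.1, -2.6), which lies in quadrant Q3. The divergence there is about +3, positive as expected for a source.

Q3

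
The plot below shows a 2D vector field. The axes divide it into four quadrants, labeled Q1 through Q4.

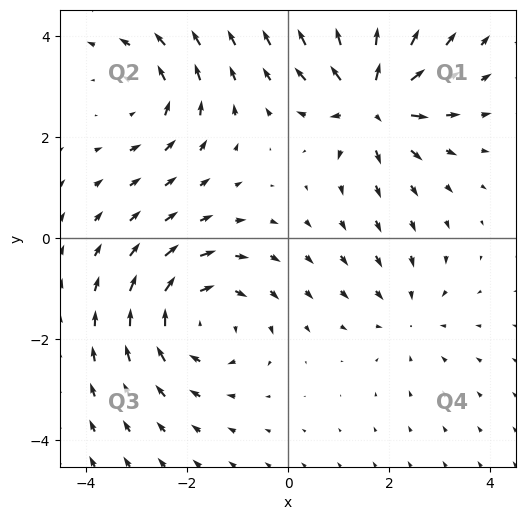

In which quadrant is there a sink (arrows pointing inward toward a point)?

The sink sits at approximately (2.4, -1.5), which lies in quadrant Q4. The divergence there is about -2, negative as expected for a sink.

Q4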